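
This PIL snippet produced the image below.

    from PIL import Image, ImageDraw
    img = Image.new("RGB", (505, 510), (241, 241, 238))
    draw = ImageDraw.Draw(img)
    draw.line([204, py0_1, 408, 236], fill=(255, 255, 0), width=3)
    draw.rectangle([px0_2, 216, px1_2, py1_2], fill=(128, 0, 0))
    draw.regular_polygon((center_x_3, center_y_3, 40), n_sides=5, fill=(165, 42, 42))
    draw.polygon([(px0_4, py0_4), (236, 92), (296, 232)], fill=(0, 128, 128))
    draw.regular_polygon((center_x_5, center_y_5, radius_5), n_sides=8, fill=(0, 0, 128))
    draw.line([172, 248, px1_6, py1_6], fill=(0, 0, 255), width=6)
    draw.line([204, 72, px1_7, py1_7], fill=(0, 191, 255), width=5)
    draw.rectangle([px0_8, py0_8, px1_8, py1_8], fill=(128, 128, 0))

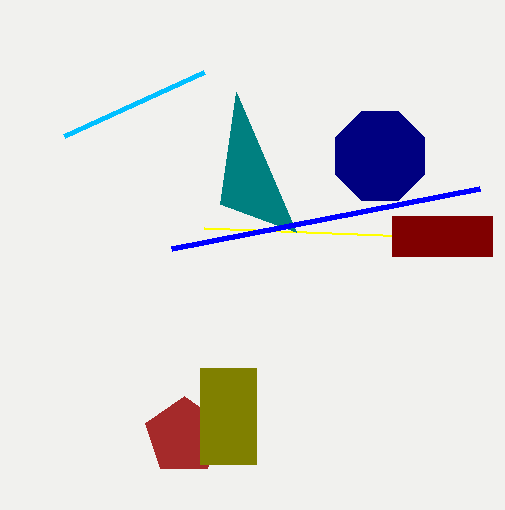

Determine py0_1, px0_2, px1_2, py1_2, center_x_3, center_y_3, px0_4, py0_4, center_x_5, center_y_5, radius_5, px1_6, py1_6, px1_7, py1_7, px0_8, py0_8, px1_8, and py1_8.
py0_1 = 228
px0_2 = 392
px1_2 = 492
py1_2 = 256
center_x_3 = 184
center_y_3 = 436
px0_4 = 220
py0_4 = 204
center_x_5 = 380
center_y_5 = 156
radius_5 = 48
px1_6 = 480
py1_6 = 188
px1_7 = 64
py1_7 = 136
px0_8 = 200
py0_8 = 368
px1_8 = 256
py1_8 = 464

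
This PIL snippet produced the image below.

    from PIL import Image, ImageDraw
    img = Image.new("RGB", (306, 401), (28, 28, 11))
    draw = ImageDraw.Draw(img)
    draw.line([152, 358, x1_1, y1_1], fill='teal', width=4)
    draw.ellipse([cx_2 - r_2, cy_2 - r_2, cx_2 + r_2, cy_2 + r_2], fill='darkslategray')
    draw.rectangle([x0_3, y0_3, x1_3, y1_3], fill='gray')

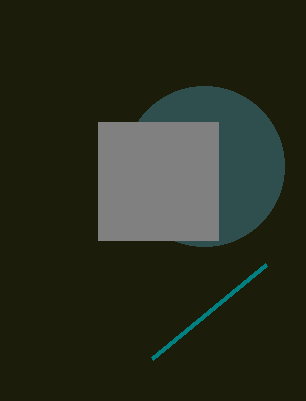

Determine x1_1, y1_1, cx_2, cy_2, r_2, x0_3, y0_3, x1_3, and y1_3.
x1_1 = 266; y1_1 = 264; cx_2 = 204; cy_2 = 166; r_2 = 80; x0_3 = 98; y0_3 = 122; x1_3 = 218; y1_3 = 240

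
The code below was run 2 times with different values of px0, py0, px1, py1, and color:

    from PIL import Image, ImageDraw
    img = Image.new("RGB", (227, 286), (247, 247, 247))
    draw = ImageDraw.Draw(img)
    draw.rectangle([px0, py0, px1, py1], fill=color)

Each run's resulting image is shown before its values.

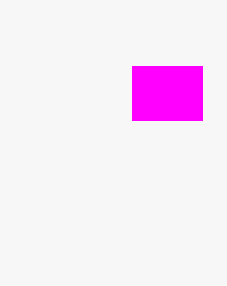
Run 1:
px0 = 132; py0 = 66; px1 = 202; py1 = 120; color = 'magenta'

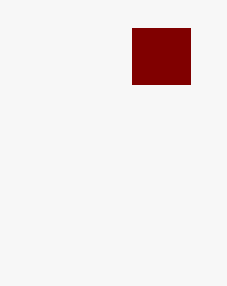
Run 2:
px0 = 132, py0 = 28, px1 = 190, py1 = 84, color = 'maroon'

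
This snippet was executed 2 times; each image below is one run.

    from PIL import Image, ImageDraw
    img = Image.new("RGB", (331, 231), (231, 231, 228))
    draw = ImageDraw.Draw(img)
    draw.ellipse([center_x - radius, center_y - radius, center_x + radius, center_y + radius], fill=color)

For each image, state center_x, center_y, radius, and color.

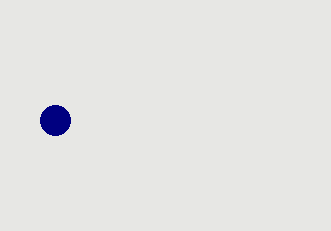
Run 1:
center_x = 55, center_y = 120, radius = 15, color = 'navy'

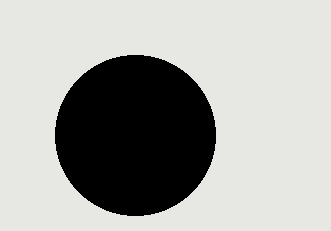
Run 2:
center_x = 135; center_y = 135; radius = 80; color = 'black'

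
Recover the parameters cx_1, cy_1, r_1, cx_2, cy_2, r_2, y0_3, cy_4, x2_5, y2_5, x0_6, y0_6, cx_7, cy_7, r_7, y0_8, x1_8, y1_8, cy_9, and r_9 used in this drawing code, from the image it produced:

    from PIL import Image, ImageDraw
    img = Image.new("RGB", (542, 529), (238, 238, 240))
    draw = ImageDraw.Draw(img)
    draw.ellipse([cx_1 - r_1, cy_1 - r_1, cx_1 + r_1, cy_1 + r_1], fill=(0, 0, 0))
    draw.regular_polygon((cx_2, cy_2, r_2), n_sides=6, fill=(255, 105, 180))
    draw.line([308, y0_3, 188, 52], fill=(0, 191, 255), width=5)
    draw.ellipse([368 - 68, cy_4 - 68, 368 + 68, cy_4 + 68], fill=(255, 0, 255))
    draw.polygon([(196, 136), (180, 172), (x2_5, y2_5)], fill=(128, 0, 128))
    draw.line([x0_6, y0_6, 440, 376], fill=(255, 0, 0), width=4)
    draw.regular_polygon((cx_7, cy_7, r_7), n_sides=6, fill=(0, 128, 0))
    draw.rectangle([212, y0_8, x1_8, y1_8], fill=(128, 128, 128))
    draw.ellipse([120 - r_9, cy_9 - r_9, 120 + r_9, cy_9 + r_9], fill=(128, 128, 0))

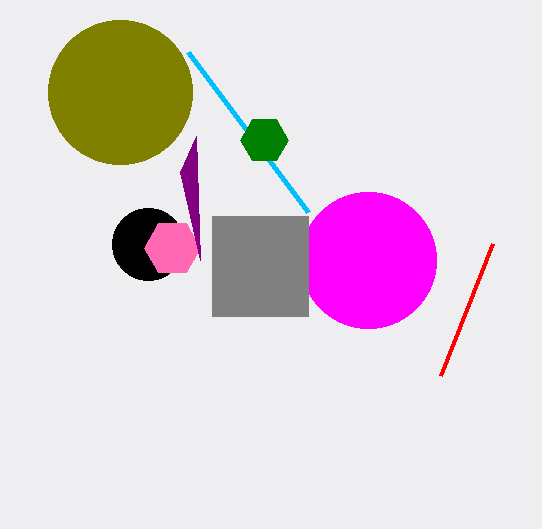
cx_1 = 148; cy_1 = 244; r_1 = 36; cx_2 = 172; cy_2 = 248; r_2 = 28; y0_3 = 212; cy_4 = 260; x2_5 = 200; y2_5 = 260; x0_6 = 492; y0_6 = 244; cx_7 = 264; cy_7 = 140; r_7 = 24; y0_8 = 216; x1_8 = 308; y1_8 = 316; cy_9 = 92; r_9 = 72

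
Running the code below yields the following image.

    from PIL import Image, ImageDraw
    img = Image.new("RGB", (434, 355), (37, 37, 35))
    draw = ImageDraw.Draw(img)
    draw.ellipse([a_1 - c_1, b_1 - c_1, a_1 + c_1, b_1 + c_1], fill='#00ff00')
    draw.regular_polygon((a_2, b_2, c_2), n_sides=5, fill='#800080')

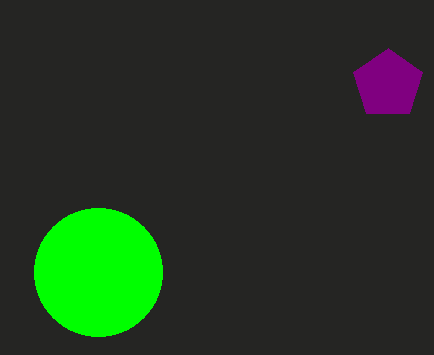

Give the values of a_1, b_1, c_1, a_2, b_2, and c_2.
a_1 = 98, b_1 = 272, c_1 = 64, a_2 = 388, b_2 = 84, c_2 = 36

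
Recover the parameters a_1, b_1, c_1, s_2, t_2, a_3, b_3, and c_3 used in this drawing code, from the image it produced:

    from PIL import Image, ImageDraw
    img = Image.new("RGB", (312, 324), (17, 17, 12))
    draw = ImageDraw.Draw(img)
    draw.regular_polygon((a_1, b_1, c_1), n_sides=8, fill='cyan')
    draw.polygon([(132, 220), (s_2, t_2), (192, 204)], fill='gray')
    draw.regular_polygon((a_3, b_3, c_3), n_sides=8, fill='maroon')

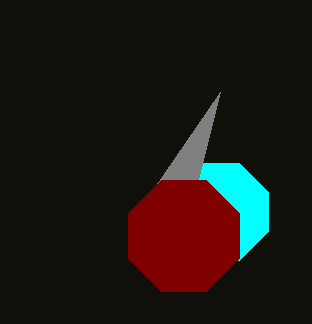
a_1 = 220
b_1 = 212
c_1 = 52
s_2 = 220
t_2 = 92
a_3 = 184
b_3 = 236
c_3 = 60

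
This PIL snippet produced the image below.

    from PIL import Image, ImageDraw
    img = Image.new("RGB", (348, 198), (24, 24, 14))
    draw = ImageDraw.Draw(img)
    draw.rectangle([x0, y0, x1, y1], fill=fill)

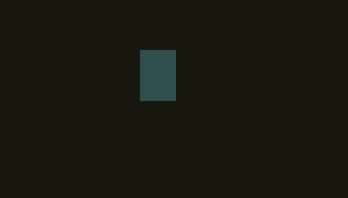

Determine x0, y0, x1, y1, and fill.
x0 = 140
y0 = 50
x1 = 175
y1 = 100
fill = 'darkslategray'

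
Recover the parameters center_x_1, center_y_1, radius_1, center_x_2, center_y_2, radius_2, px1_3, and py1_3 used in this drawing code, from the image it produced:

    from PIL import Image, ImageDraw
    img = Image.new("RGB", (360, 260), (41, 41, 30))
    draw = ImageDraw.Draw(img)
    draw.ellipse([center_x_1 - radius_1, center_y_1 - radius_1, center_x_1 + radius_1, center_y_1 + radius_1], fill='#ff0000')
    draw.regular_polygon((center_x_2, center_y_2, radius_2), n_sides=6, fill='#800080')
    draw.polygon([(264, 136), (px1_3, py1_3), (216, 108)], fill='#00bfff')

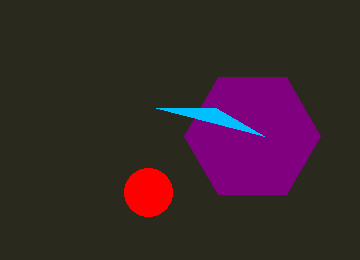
center_x_1 = 148
center_y_1 = 192
radius_1 = 24
center_x_2 = 252
center_y_2 = 136
radius_2 = 68
px1_3 = 156
py1_3 = 108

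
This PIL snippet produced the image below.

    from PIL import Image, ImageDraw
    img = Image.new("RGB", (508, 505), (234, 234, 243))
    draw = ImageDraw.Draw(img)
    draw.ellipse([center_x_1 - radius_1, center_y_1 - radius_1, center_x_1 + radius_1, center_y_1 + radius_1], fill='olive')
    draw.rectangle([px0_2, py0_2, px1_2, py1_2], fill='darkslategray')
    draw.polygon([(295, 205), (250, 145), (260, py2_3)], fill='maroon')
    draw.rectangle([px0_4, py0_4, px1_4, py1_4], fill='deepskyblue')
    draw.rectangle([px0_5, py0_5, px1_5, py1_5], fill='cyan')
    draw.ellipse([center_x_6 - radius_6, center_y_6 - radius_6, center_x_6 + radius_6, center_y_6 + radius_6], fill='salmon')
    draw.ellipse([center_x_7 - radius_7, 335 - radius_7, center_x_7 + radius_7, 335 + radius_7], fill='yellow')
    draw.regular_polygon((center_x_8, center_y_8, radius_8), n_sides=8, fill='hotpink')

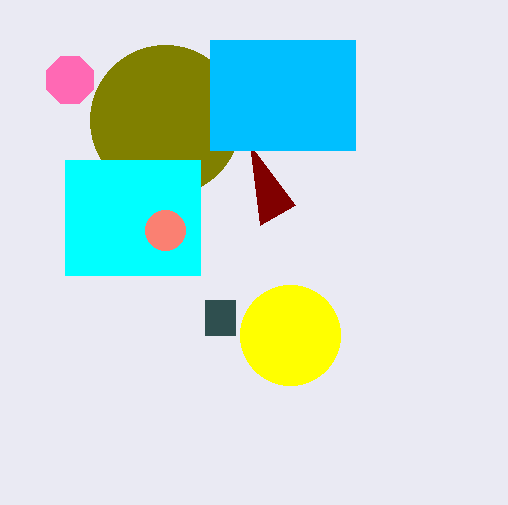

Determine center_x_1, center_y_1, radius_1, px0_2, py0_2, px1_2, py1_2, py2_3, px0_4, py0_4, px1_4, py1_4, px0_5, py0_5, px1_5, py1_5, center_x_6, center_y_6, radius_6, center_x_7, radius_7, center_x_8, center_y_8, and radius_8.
center_x_1 = 165, center_y_1 = 120, radius_1 = 75, px0_2 = 205, py0_2 = 300, px1_2 = 235, py1_2 = 335, py2_3 = 225, px0_4 = 210, py0_4 = 40, px1_4 = 355, py1_4 = 150, px0_5 = 65, py0_5 = 160, px1_5 = 200, py1_5 = 275, center_x_6 = 165, center_y_6 = 230, radius_6 = 20, center_x_7 = 290, radius_7 = 50, center_x_8 = 70, center_y_8 = 80, radius_8 = 25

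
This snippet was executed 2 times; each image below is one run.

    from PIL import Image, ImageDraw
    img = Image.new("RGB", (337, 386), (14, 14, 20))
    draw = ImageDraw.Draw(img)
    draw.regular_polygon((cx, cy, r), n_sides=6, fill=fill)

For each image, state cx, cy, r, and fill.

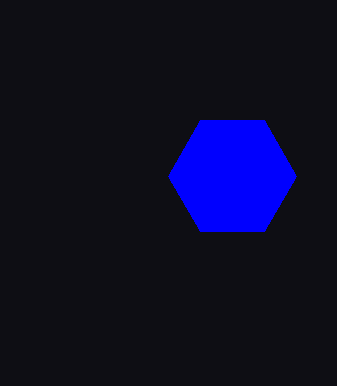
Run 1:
cx = 232, cy = 176, r = 64, fill = 'blue'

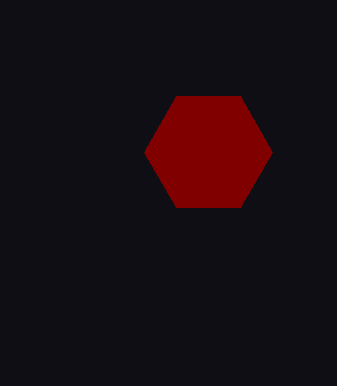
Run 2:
cx = 208
cy = 152
r = 64
fill = 'maroon'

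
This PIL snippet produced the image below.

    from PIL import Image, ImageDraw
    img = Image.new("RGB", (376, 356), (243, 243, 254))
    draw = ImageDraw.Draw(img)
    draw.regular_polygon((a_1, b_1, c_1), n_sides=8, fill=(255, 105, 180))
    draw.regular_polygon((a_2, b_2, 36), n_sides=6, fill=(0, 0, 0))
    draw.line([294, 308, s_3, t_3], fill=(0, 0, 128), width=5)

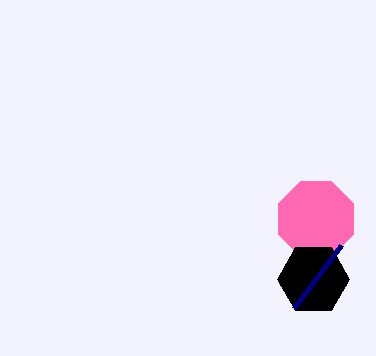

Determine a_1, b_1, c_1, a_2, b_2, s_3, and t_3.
a_1 = 316; b_1 = 219; c_1 = 41; a_2 = 313; b_2 = 279; s_3 = 341; t_3 = 245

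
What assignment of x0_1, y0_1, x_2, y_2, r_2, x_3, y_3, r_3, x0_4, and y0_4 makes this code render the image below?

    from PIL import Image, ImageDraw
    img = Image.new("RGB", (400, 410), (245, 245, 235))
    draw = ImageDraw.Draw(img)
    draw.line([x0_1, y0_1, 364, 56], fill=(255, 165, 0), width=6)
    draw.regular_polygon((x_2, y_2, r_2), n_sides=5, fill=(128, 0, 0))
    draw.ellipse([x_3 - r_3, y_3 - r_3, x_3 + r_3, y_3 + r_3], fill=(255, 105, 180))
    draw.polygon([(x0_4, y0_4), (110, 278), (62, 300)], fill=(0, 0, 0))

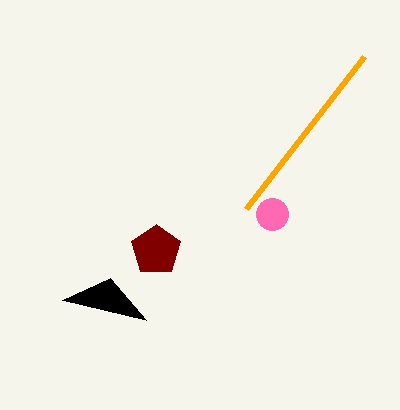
x0_1 = 246; y0_1 = 208; x_2 = 156; y_2 = 250; r_2 = 26; x_3 = 272; y_3 = 214; r_3 = 16; x0_4 = 146; y0_4 = 320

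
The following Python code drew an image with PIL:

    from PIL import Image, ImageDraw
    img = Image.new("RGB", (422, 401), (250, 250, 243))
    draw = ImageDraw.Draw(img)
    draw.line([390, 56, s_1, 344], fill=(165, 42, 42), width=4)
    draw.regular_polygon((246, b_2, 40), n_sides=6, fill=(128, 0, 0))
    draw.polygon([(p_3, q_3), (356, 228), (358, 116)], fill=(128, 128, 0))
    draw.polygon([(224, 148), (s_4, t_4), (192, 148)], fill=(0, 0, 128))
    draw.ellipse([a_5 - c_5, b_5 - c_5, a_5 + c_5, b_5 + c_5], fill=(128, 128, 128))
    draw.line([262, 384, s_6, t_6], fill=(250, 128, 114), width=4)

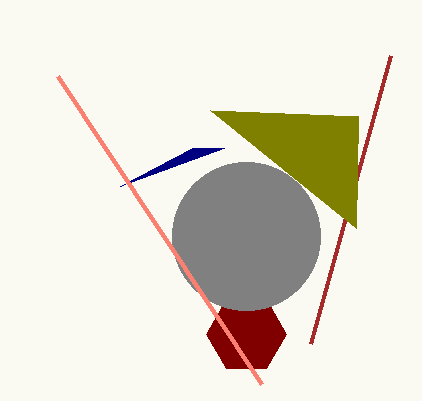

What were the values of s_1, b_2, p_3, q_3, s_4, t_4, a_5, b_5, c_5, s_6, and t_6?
s_1 = 310; b_2 = 334; p_3 = 210; q_3 = 110; s_4 = 120; t_4 = 186; a_5 = 246; b_5 = 236; c_5 = 74; s_6 = 58; t_6 = 76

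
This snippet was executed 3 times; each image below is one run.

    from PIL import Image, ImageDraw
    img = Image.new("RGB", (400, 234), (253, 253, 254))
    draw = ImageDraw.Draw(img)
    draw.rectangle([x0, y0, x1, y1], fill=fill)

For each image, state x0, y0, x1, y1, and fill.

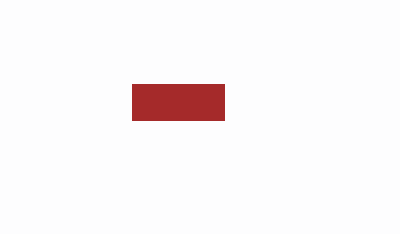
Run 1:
x0 = 132
y0 = 84
x1 = 224
y1 = 120
fill = 'brown'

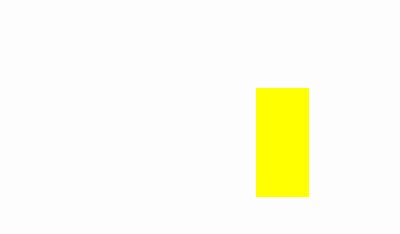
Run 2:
x0 = 256; y0 = 88; x1 = 308; y1 = 196; fill = 'yellow'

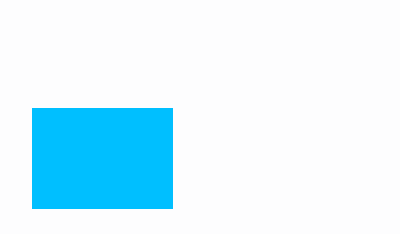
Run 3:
x0 = 32; y0 = 108; x1 = 172; y1 = 208; fill = 'deepskyblue'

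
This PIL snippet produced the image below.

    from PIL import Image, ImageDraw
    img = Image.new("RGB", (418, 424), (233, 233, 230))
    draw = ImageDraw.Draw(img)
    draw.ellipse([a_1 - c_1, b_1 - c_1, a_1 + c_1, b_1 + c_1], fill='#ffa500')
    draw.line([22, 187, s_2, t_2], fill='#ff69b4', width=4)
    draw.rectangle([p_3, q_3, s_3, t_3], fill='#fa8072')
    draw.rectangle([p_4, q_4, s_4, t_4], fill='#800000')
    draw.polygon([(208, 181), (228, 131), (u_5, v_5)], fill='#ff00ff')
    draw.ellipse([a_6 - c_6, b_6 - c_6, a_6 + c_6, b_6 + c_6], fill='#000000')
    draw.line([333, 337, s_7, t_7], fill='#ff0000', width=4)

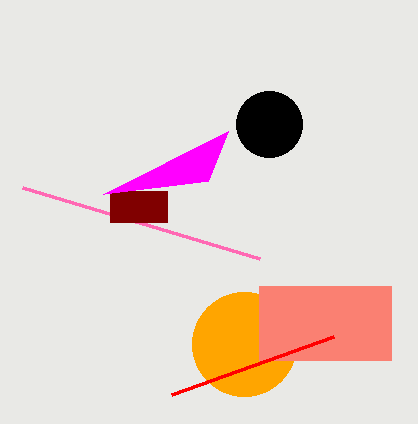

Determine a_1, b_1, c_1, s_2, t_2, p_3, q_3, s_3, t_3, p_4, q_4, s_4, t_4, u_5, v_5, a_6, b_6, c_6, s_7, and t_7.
a_1 = 244, b_1 = 344, c_1 = 52, s_2 = 259, t_2 = 258, p_3 = 259, q_3 = 286, s_3 = 391, t_3 = 360, p_4 = 110, q_4 = 191, s_4 = 167, t_4 = 222, u_5 = 103, v_5 = 194, a_6 = 269, b_6 = 124, c_6 = 33, s_7 = 171, t_7 = 395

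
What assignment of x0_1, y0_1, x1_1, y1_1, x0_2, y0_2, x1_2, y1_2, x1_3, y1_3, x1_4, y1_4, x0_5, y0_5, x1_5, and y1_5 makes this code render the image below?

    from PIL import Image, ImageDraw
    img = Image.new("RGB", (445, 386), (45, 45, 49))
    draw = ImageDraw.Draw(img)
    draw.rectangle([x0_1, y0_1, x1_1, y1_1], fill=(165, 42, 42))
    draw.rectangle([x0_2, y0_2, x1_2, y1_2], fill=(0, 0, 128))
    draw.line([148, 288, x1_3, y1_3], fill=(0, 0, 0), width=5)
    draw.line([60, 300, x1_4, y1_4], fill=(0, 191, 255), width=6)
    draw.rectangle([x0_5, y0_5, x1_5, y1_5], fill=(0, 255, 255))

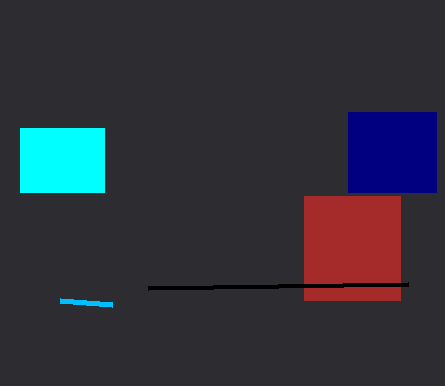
x0_1 = 304
y0_1 = 196
x1_1 = 400
y1_1 = 300
x0_2 = 348
y0_2 = 112
x1_2 = 436
y1_2 = 192
x1_3 = 408
y1_3 = 284
x1_4 = 112
y1_4 = 304
x0_5 = 20
y0_5 = 128
x1_5 = 104
y1_5 = 192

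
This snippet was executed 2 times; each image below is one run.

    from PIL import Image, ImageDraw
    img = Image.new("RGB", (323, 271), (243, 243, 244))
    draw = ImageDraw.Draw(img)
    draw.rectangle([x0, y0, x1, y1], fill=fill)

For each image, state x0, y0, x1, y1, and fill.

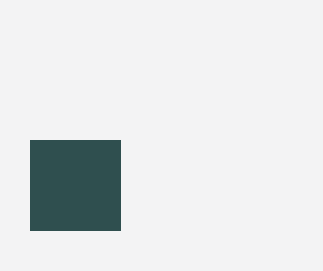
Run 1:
x0 = 30; y0 = 140; x1 = 120; y1 = 230; fill = 'darkslategray'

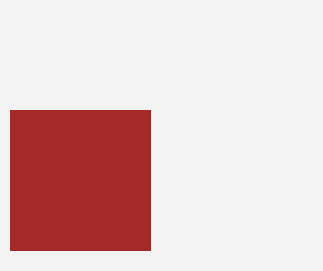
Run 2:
x0 = 10, y0 = 110, x1 = 150, y1 = 250, fill = 'brown'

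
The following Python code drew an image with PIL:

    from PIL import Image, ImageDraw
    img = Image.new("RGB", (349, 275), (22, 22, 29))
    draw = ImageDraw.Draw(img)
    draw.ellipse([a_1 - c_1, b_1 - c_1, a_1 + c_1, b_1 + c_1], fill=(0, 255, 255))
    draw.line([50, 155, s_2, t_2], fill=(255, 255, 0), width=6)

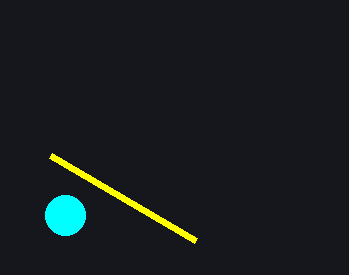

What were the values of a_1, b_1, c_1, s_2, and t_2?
a_1 = 65, b_1 = 215, c_1 = 20, s_2 = 195, t_2 = 240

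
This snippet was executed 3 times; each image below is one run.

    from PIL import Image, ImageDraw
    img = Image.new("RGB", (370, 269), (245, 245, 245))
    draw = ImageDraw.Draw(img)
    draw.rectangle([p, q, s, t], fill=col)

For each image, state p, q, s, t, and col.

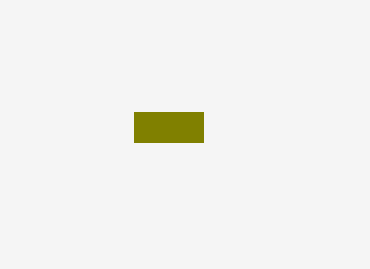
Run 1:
p = 134
q = 112
s = 203
t = 142
col = 'olive'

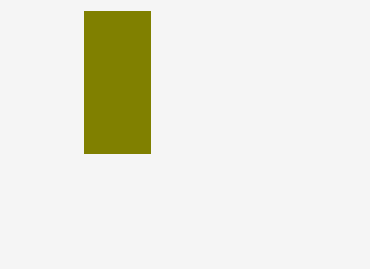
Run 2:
p = 84; q = 11; s = 150; t = 153; col = 'olive'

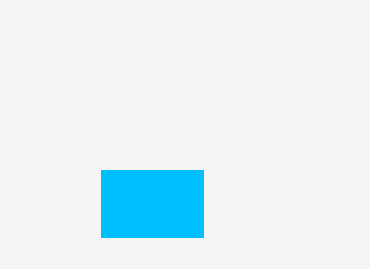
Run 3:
p = 101; q = 170; s = 203; t = 237; col = 'deepskyblue'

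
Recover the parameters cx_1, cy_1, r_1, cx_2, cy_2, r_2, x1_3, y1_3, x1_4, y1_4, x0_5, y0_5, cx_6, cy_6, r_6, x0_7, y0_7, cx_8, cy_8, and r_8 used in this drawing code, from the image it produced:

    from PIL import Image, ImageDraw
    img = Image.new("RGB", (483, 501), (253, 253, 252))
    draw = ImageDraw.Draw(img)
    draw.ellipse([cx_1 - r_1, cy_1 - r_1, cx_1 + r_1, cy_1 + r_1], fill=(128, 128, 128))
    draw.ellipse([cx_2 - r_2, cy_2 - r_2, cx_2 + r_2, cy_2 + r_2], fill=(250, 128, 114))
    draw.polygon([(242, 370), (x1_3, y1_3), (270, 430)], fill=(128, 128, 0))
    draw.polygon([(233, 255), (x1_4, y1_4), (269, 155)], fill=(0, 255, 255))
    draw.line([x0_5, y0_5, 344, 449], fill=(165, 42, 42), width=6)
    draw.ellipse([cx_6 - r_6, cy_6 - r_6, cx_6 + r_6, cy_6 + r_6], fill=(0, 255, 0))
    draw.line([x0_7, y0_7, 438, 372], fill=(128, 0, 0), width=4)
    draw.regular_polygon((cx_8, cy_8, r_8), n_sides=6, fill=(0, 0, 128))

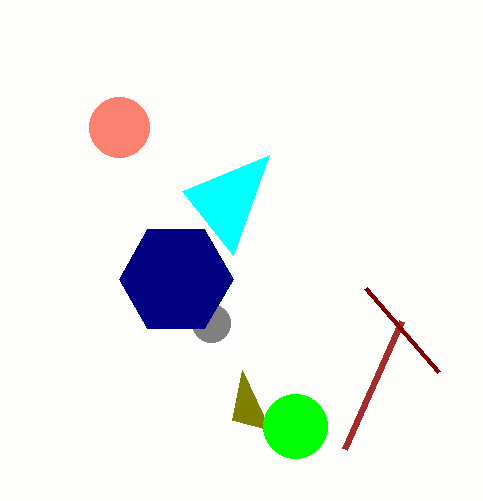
cx_1 = 211, cy_1 = 323, r_1 = 19, cx_2 = 119, cy_2 = 127, r_2 = 30, x1_3 = 232, y1_3 = 420, x1_4 = 182, y1_4 = 191, x0_5 = 401, y0_5 = 321, cx_6 = 295, cy_6 = 426, r_6 = 32, x0_7 = 365, y0_7 = 288, cx_8 = 176, cy_8 = 279, r_8 = 57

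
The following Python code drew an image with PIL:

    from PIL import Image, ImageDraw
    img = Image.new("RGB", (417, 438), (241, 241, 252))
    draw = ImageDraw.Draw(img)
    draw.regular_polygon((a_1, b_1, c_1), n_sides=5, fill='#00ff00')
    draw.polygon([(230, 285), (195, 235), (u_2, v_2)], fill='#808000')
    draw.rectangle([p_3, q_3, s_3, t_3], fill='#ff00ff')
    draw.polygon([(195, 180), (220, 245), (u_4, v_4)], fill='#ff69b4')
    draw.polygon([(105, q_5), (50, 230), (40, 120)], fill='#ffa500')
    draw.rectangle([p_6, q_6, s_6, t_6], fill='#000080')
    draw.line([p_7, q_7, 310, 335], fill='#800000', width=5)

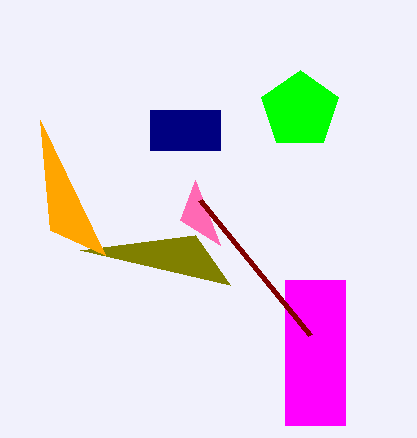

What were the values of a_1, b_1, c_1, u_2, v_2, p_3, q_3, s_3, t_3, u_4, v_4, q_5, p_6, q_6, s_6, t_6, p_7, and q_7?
a_1 = 300
b_1 = 110
c_1 = 40
u_2 = 80
v_2 = 250
p_3 = 285
q_3 = 280
s_3 = 345
t_3 = 425
u_4 = 180
v_4 = 220
q_5 = 255
p_6 = 150
q_6 = 110
s_6 = 220
t_6 = 150
p_7 = 200
q_7 = 200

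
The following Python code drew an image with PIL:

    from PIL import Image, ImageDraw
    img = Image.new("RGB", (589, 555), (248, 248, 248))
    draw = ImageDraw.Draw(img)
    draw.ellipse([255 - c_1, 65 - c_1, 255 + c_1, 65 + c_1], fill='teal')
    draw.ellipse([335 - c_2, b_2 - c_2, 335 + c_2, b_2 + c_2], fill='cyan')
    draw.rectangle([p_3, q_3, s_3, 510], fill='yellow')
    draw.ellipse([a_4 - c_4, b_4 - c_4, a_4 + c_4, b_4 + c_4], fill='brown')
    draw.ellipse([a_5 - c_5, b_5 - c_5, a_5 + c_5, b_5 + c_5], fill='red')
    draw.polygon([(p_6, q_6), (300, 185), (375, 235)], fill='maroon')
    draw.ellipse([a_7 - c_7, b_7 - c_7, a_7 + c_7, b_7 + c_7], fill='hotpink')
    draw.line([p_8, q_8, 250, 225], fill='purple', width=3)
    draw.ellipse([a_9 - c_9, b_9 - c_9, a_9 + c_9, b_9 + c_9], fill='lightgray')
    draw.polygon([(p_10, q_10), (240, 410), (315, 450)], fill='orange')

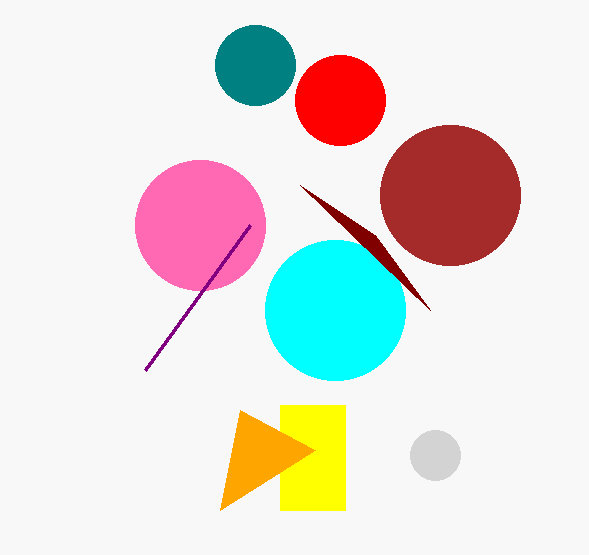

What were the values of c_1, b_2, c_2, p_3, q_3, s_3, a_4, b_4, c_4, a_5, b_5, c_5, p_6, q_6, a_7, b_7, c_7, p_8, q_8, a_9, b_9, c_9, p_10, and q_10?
c_1 = 40
b_2 = 310
c_2 = 70
p_3 = 280
q_3 = 405
s_3 = 345
a_4 = 450
b_4 = 195
c_4 = 70
a_5 = 340
b_5 = 100
c_5 = 45
p_6 = 430
q_6 = 310
a_7 = 200
b_7 = 225
c_7 = 65
p_8 = 145
q_8 = 370
a_9 = 435
b_9 = 455
c_9 = 25
p_10 = 220
q_10 = 510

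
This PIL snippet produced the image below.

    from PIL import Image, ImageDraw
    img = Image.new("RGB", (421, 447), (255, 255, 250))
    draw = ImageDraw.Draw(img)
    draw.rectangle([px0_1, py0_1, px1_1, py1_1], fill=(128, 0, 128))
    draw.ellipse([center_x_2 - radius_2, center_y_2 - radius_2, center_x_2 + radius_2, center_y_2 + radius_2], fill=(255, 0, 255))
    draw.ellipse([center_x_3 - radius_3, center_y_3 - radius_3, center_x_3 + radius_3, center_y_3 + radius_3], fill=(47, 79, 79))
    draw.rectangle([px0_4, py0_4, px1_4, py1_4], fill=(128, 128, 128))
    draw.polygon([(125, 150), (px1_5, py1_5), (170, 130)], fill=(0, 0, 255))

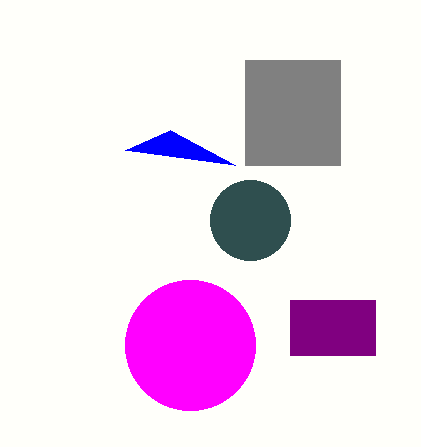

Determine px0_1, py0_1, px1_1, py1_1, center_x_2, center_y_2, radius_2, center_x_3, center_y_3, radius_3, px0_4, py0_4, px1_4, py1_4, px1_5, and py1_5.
px0_1 = 290
py0_1 = 300
px1_1 = 375
py1_1 = 355
center_x_2 = 190
center_y_2 = 345
radius_2 = 65
center_x_3 = 250
center_y_3 = 220
radius_3 = 40
px0_4 = 245
py0_4 = 60
px1_4 = 340
py1_4 = 165
px1_5 = 235
py1_5 = 165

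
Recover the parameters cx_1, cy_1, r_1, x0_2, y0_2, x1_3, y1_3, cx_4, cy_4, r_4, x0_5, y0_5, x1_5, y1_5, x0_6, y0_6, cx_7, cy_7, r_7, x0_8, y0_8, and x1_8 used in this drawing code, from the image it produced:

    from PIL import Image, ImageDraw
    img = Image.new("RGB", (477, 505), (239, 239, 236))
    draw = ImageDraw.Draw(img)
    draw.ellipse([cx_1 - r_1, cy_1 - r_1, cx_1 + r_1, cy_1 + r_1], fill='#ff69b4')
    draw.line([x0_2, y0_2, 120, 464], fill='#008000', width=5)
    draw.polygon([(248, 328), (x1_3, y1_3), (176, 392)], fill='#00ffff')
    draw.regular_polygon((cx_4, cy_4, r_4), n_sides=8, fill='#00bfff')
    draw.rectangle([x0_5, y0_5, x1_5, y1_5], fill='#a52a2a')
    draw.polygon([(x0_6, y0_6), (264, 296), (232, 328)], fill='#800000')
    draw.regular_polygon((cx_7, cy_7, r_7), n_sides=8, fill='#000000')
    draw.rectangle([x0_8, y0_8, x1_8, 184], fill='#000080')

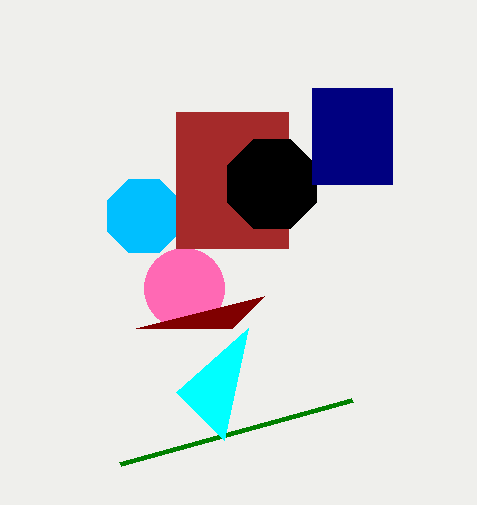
cx_1 = 184; cy_1 = 288; r_1 = 40; x0_2 = 352; y0_2 = 400; x1_3 = 224; y1_3 = 440; cx_4 = 144; cy_4 = 216; r_4 = 40; x0_5 = 176; y0_5 = 112; x1_5 = 288; y1_5 = 248; x0_6 = 136; y0_6 = 328; cx_7 = 272; cy_7 = 184; r_7 = 48; x0_8 = 312; y0_8 = 88; x1_8 = 392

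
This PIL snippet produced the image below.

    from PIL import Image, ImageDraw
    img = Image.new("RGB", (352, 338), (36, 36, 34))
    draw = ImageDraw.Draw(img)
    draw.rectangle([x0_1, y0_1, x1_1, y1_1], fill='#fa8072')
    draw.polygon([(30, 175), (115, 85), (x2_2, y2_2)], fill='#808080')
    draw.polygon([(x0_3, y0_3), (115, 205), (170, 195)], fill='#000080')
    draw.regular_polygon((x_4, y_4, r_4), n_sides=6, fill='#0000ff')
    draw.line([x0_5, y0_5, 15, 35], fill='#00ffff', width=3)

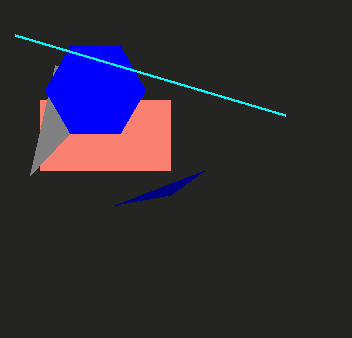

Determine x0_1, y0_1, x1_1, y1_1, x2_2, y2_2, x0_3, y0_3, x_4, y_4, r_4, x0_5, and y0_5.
x0_1 = 40
y0_1 = 100
x1_1 = 170
y1_1 = 170
x2_2 = 55
y2_2 = 65
x0_3 = 205
y0_3 = 170
x_4 = 95
y_4 = 90
r_4 = 50
x0_5 = 285
y0_5 = 115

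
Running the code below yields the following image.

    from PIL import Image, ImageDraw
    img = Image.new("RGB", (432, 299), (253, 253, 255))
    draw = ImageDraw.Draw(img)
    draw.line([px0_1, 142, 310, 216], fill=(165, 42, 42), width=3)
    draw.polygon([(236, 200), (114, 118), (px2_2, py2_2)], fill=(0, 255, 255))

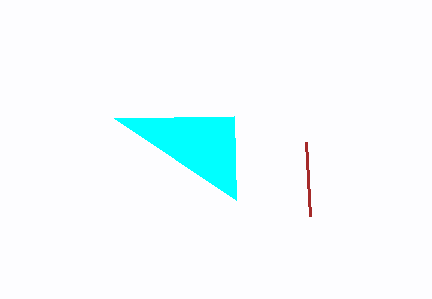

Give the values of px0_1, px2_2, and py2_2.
px0_1 = 306; px2_2 = 234; py2_2 = 116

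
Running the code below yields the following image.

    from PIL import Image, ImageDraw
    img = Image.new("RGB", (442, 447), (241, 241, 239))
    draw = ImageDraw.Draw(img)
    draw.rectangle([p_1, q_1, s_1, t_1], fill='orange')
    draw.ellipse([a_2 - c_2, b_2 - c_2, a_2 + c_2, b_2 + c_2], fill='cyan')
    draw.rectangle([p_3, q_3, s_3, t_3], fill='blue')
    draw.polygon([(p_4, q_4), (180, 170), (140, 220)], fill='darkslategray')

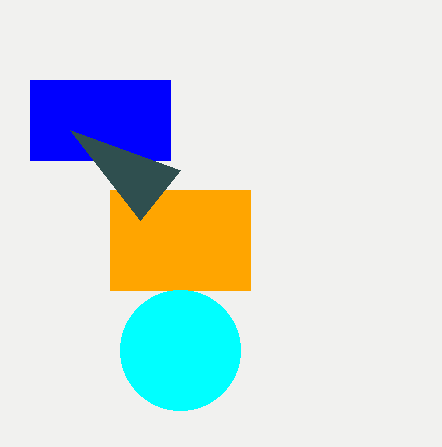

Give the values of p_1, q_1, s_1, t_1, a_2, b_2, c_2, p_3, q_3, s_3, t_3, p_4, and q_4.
p_1 = 110, q_1 = 190, s_1 = 250, t_1 = 290, a_2 = 180, b_2 = 350, c_2 = 60, p_3 = 30, q_3 = 80, s_3 = 170, t_3 = 160, p_4 = 70, q_4 = 130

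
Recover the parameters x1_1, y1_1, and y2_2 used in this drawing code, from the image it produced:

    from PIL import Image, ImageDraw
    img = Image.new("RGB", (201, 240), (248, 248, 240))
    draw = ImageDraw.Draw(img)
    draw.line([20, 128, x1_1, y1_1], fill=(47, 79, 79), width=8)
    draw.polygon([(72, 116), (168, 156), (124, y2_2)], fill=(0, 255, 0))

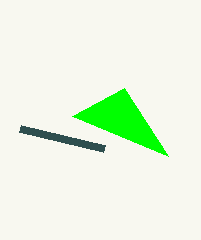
x1_1 = 104; y1_1 = 148; y2_2 = 88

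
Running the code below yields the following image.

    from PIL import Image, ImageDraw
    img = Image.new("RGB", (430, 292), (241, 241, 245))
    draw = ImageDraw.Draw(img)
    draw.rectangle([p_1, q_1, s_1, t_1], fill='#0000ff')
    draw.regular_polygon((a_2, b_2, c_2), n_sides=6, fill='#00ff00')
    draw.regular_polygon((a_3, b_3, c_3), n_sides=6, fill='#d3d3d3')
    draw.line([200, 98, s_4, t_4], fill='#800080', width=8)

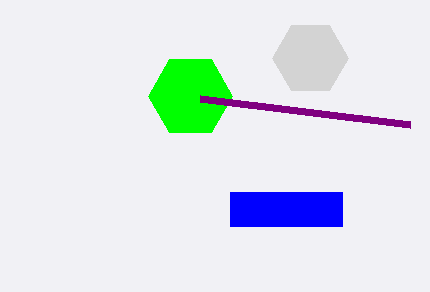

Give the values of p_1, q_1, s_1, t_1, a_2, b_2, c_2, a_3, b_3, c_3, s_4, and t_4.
p_1 = 230
q_1 = 192
s_1 = 342
t_1 = 226
a_2 = 190
b_2 = 96
c_2 = 42
a_3 = 310
b_3 = 58
c_3 = 38
s_4 = 410
t_4 = 124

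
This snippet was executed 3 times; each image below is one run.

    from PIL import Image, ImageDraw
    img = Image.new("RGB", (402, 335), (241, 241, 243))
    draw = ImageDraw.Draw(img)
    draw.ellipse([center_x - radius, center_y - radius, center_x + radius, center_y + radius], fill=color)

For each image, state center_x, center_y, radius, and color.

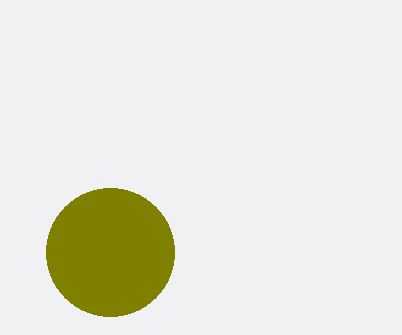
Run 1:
center_x = 110, center_y = 252, radius = 64, color = 'olive'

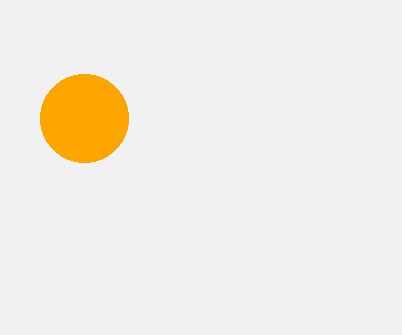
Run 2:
center_x = 84
center_y = 118
radius = 44
color = 'orange'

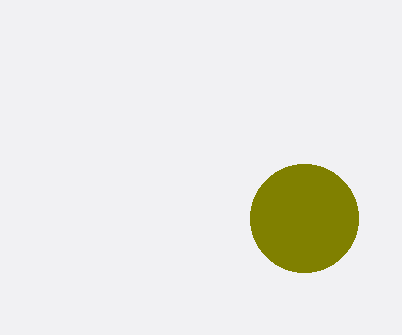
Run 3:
center_x = 304, center_y = 218, radius = 54, color = 'olive'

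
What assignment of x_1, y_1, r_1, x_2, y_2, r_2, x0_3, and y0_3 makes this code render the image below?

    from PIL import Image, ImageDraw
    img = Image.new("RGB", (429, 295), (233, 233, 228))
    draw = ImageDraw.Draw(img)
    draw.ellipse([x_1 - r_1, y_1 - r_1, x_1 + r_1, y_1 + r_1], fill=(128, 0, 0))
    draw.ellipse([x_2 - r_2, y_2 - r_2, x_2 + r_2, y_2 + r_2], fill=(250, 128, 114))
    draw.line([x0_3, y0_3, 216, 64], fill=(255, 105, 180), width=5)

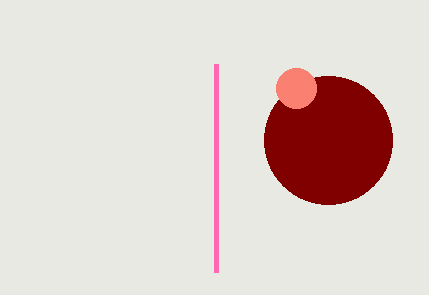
x_1 = 328
y_1 = 140
r_1 = 64
x_2 = 296
y_2 = 88
r_2 = 20
x0_3 = 216
y0_3 = 272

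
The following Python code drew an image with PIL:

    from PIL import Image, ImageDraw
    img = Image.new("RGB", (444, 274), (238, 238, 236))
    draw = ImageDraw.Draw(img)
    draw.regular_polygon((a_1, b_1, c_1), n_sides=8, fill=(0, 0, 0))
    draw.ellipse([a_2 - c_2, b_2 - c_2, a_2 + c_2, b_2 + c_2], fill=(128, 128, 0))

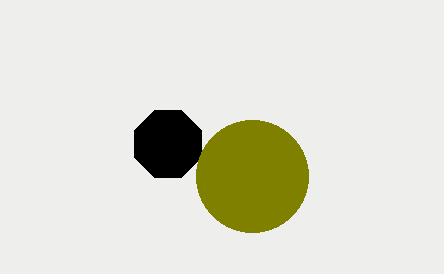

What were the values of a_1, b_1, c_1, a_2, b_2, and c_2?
a_1 = 168, b_1 = 144, c_1 = 36, a_2 = 252, b_2 = 176, c_2 = 56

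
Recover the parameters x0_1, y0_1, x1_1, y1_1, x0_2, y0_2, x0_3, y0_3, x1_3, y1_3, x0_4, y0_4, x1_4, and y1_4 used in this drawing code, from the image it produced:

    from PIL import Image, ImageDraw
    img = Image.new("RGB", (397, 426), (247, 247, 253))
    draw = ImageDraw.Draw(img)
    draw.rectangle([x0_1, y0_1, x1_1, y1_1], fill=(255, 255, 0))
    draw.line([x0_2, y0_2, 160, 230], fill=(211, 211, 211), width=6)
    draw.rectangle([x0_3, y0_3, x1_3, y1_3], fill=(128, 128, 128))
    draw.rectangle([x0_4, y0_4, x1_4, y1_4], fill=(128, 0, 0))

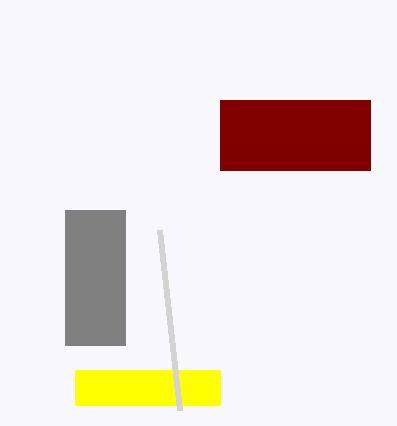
x0_1 = 75
y0_1 = 370
x1_1 = 220
y1_1 = 405
x0_2 = 180
y0_2 = 410
x0_3 = 65
y0_3 = 210
x1_3 = 125
y1_3 = 345
x0_4 = 220
y0_4 = 100
x1_4 = 370
y1_4 = 170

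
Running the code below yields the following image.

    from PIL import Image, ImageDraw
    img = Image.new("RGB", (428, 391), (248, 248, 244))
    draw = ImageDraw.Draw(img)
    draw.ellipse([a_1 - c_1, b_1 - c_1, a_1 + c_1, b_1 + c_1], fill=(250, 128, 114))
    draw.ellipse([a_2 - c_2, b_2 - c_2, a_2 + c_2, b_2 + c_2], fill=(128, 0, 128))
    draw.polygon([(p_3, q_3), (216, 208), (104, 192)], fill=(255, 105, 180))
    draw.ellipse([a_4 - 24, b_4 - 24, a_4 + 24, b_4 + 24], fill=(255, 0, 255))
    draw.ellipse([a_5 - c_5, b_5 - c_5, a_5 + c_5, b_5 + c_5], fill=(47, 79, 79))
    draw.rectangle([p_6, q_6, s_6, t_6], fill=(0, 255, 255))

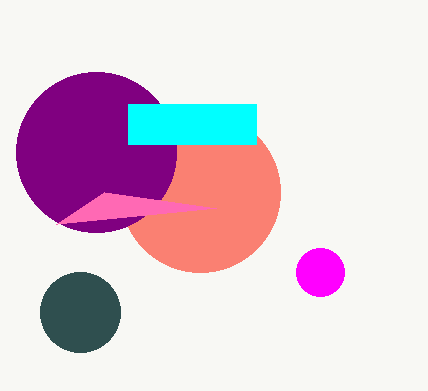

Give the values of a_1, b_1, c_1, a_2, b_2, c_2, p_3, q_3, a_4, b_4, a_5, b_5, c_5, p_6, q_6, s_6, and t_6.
a_1 = 200
b_1 = 192
c_1 = 80
a_2 = 96
b_2 = 152
c_2 = 80
p_3 = 56
q_3 = 224
a_4 = 320
b_4 = 272
a_5 = 80
b_5 = 312
c_5 = 40
p_6 = 128
q_6 = 104
s_6 = 256
t_6 = 144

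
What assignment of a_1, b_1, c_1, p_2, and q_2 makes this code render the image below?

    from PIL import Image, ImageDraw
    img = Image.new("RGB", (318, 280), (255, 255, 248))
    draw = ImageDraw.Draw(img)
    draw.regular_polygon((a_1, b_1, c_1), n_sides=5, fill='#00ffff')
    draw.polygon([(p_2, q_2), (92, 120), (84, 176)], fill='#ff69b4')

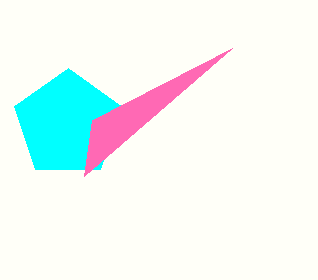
a_1 = 68; b_1 = 124; c_1 = 56; p_2 = 232; q_2 = 48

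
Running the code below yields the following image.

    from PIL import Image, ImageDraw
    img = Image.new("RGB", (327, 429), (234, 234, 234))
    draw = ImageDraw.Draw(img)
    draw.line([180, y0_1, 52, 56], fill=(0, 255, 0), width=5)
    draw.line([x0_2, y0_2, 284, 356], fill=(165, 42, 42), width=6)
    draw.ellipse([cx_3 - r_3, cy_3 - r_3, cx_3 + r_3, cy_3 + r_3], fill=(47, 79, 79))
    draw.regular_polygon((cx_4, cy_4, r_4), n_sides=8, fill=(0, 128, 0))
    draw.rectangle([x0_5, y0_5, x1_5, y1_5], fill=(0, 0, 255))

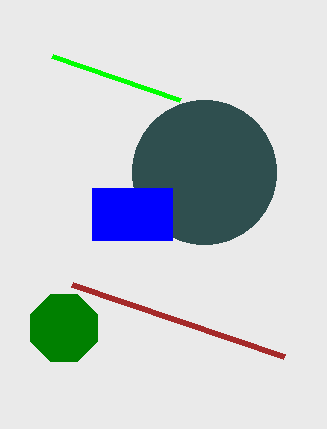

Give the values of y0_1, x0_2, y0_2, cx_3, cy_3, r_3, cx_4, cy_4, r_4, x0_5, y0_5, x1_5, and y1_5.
y0_1 = 100; x0_2 = 72; y0_2 = 284; cx_3 = 204; cy_3 = 172; r_3 = 72; cx_4 = 64; cy_4 = 328; r_4 = 36; x0_5 = 92; y0_5 = 188; x1_5 = 172; y1_5 = 240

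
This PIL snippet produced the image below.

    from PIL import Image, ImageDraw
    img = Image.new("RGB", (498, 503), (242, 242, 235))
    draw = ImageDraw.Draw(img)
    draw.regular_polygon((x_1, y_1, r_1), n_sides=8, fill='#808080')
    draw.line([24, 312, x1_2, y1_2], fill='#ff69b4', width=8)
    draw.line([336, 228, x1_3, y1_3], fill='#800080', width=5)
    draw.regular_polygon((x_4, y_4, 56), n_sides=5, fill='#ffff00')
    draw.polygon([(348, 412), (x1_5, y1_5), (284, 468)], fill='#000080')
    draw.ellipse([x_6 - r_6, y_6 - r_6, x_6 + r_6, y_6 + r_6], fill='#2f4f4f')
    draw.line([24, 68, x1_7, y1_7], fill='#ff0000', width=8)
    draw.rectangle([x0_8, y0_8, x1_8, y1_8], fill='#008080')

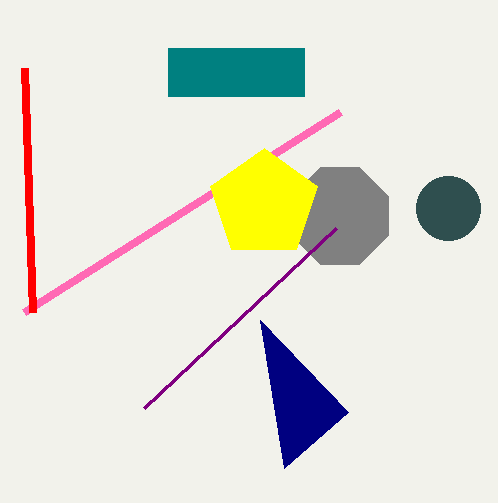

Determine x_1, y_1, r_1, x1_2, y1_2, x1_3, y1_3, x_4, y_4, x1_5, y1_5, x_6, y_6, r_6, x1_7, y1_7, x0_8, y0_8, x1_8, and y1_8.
x_1 = 340, y_1 = 216, r_1 = 52, x1_2 = 340, y1_2 = 112, x1_3 = 144, y1_3 = 408, x_4 = 264, y_4 = 204, x1_5 = 260, y1_5 = 320, x_6 = 448, y_6 = 208, r_6 = 32, x1_7 = 32, y1_7 = 312, x0_8 = 168, y0_8 = 48, x1_8 = 304, y1_8 = 96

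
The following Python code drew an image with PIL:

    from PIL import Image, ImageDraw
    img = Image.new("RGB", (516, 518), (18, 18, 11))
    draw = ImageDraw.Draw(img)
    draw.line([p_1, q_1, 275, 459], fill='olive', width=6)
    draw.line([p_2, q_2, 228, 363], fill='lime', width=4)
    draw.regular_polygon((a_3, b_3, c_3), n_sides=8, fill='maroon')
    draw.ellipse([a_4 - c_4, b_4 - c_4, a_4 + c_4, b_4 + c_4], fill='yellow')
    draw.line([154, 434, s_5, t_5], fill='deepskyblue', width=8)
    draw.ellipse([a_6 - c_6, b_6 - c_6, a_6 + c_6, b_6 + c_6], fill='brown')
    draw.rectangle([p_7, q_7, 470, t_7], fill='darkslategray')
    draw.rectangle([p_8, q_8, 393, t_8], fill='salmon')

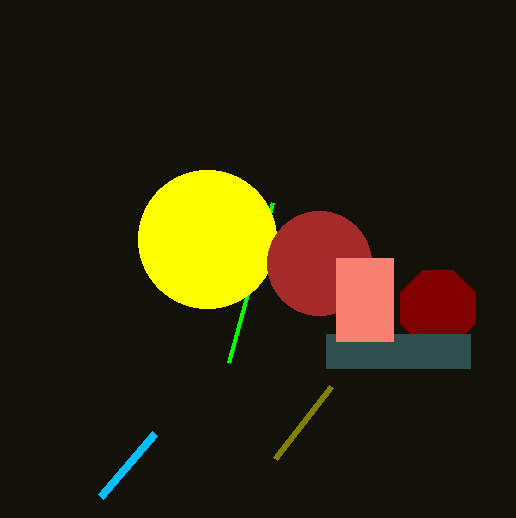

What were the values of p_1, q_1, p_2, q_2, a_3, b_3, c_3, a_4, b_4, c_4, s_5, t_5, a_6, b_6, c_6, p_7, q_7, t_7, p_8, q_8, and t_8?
p_1 = 331
q_1 = 387
p_2 = 272
q_2 = 203
a_3 = 438
b_3 = 308
c_3 = 41
a_4 = 207
b_4 = 239
c_4 = 69
s_5 = 100
t_5 = 497
a_6 = 319
b_6 = 263
c_6 = 52
p_7 = 326
q_7 = 334
t_7 = 368
p_8 = 336
q_8 = 258
t_8 = 341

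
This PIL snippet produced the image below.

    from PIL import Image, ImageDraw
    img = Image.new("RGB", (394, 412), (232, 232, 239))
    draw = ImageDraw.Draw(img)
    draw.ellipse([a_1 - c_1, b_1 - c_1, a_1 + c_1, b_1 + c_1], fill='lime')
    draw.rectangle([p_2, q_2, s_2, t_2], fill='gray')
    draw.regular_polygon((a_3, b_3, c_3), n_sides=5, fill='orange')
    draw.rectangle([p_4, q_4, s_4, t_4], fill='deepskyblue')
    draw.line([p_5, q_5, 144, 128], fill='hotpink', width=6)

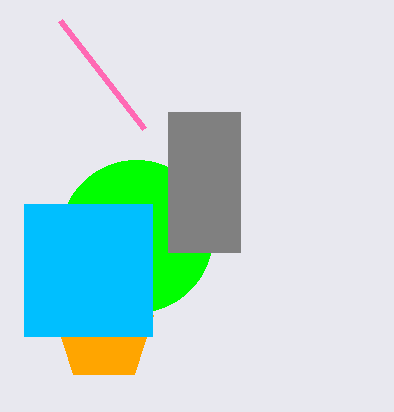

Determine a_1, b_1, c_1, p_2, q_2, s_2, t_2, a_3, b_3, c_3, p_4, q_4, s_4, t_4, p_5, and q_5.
a_1 = 136; b_1 = 236; c_1 = 76; p_2 = 168; q_2 = 112; s_2 = 240; t_2 = 252; a_3 = 104; b_3 = 332; c_3 = 52; p_4 = 24; q_4 = 204; s_4 = 152; t_4 = 336; p_5 = 60; q_5 = 20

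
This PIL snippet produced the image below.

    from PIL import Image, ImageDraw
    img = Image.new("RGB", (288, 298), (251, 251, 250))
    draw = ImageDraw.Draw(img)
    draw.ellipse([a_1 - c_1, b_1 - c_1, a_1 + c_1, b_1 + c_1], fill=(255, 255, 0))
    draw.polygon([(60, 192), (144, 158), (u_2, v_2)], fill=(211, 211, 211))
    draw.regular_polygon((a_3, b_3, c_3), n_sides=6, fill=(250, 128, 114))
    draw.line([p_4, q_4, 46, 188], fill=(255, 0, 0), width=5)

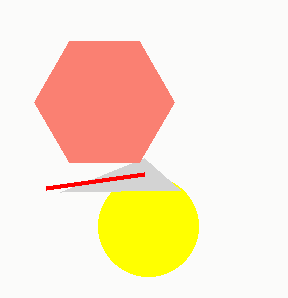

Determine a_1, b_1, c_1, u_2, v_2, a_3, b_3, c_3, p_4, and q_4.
a_1 = 148; b_1 = 226; c_1 = 50; u_2 = 180; v_2 = 190; a_3 = 104; b_3 = 102; c_3 = 70; p_4 = 144; q_4 = 174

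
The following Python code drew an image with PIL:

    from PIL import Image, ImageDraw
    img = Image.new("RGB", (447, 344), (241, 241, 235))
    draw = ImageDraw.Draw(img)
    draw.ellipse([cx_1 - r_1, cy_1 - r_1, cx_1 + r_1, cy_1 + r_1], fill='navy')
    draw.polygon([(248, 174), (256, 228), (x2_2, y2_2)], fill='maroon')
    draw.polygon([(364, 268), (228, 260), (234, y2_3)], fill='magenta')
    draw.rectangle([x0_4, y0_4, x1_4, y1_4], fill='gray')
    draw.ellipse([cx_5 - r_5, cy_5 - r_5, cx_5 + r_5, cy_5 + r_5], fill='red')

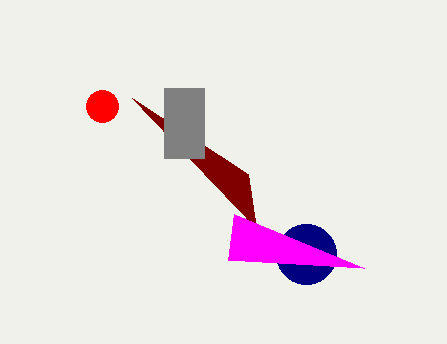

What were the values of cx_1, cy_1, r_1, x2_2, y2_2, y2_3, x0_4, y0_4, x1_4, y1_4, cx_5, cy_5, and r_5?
cx_1 = 306; cy_1 = 254; r_1 = 30; x2_2 = 132; y2_2 = 98; y2_3 = 214; x0_4 = 164; y0_4 = 88; x1_4 = 204; y1_4 = 158; cx_5 = 102; cy_5 = 106; r_5 = 16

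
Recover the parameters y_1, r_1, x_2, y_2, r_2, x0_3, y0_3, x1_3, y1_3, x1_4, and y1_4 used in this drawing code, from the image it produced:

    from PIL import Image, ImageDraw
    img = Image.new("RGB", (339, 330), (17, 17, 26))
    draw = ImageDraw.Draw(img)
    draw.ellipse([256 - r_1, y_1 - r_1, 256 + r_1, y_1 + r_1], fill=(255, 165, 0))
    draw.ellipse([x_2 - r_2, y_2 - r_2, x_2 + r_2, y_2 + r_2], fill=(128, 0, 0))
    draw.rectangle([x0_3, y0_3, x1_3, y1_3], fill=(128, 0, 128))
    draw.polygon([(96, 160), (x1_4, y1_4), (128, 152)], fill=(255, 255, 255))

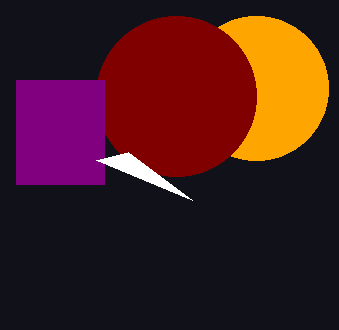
y_1 = 88
r_1 = 72
x_2 = 176
y_2 = 96
r_2 = 80
x0_3 = 16
y0_3 = 80
x1_3 = 104
y1_3 = 184
x1_4 = 192
y1_4 = 200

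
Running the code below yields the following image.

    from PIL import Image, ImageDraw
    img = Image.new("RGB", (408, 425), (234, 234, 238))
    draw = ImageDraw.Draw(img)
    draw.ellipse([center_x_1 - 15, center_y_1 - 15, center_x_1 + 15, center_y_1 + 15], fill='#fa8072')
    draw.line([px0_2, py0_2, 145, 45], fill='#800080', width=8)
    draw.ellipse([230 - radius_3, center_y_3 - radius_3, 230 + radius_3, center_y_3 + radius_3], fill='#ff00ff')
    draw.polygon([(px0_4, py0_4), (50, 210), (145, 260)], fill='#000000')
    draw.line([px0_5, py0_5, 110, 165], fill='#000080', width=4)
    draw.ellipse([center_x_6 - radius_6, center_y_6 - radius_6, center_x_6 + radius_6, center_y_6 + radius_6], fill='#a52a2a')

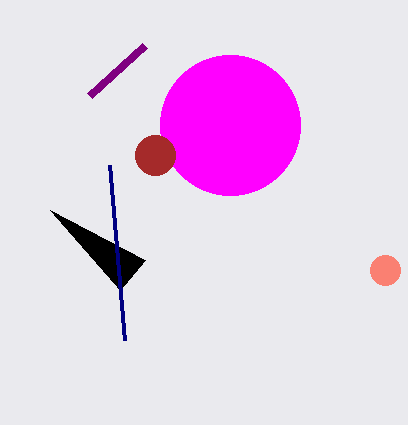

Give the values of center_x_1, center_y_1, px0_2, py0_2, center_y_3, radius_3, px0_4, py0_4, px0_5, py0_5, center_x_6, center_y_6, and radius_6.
center_x_1 = 385; center_y_1 = 270; px0_2 = 90; py0_2 = 95; center_y_3 = 125; radius_3 = 70; px0_4 = 120; py0_4 = 290; px0_5 = 125; py0_5 = 340; center_x_6 = 155; center_y_6 = 155; radius_6 = 20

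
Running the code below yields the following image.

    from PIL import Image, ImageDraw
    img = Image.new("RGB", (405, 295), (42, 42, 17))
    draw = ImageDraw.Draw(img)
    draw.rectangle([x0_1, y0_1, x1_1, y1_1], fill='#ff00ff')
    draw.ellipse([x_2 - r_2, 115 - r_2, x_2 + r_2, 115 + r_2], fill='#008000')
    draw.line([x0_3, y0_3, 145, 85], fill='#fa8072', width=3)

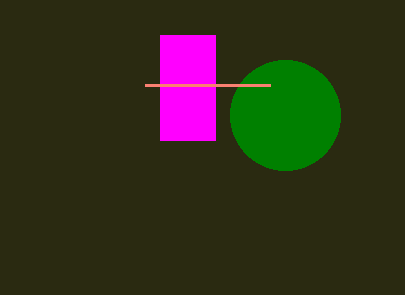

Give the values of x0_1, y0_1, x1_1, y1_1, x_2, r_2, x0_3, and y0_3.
x0_1 = 160, y0_1 = 35, x1_1 = 215, y1_1 = 140, x_2 = 285, r_2 = 55, x0_3 = 270, y0_3 = 85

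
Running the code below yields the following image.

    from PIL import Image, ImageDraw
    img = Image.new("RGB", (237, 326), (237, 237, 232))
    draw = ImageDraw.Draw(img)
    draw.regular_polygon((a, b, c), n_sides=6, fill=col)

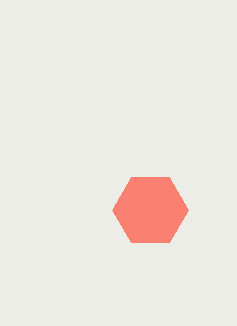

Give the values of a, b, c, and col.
a = 150, b = 210, c = 38, col = 'salmon'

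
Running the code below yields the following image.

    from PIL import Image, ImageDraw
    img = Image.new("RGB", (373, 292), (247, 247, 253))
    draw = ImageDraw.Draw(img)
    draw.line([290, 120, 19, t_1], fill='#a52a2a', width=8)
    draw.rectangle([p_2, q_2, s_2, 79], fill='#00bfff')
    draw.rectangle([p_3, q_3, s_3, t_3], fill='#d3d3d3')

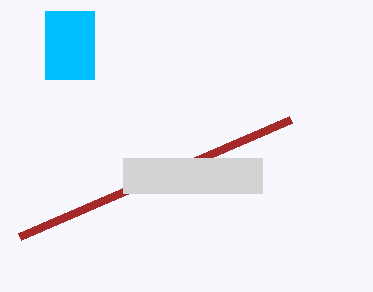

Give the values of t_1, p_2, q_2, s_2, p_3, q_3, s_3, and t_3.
t_1 = 237, p_2 = 45, q_2 = 11, s_2 = 94, p_3 = 123, q_3 = 158, s_3 = 262, t_3 = 193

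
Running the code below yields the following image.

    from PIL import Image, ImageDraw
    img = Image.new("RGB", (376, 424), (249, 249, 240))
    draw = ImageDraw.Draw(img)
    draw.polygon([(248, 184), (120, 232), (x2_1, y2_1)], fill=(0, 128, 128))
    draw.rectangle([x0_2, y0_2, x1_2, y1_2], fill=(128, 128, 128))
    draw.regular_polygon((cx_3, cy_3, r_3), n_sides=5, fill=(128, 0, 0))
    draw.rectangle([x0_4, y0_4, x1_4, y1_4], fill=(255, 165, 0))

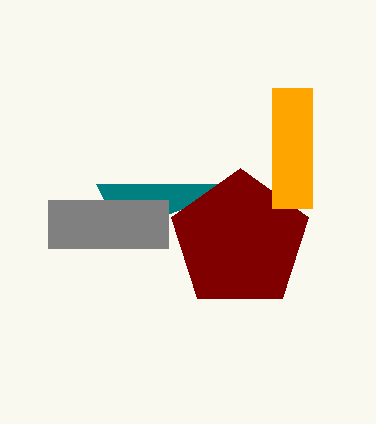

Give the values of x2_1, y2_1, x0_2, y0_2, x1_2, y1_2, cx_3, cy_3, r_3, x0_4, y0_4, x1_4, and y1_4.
x2_1 = 96
y2_1 = 184
x0_2 = 48
y0_2 = 200
x1_2 = 168
y1_2 = 248
cx_3 = 240
cy_3 = 240
r_3 = 72
x0_4 = 272
y0_4 = 88
x1_4 = 312
y1_4 = 208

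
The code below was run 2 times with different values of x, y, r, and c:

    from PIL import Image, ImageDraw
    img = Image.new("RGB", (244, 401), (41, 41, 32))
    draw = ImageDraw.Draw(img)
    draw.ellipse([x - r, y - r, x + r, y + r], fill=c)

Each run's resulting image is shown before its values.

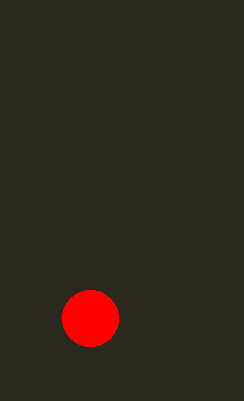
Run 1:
x = 90; y = 318; r = 28; c = 'red'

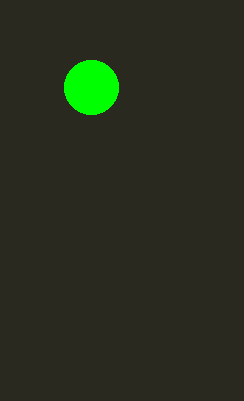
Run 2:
x = 91
y = 87
r = 27
c = 'lime'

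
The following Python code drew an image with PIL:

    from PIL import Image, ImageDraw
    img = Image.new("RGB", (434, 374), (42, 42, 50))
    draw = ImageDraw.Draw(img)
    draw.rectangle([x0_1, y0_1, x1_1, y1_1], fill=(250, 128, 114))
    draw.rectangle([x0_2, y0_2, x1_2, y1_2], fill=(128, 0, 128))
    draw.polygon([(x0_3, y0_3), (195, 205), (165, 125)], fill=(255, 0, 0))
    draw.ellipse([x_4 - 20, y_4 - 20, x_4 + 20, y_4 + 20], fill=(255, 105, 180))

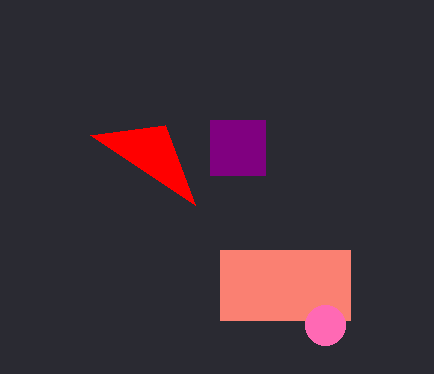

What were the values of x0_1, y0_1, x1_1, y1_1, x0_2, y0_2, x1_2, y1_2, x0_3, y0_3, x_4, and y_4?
x0_1 = 220; y0_1 = 250; x1_1 = 350; y1_1 = 320; x0_2 = 210; y0_2 = 120; x1_2 = 265; y1_2 = 175; x0_3 = 90; y0_3 = 135; x_4 = 325; y_4 = 325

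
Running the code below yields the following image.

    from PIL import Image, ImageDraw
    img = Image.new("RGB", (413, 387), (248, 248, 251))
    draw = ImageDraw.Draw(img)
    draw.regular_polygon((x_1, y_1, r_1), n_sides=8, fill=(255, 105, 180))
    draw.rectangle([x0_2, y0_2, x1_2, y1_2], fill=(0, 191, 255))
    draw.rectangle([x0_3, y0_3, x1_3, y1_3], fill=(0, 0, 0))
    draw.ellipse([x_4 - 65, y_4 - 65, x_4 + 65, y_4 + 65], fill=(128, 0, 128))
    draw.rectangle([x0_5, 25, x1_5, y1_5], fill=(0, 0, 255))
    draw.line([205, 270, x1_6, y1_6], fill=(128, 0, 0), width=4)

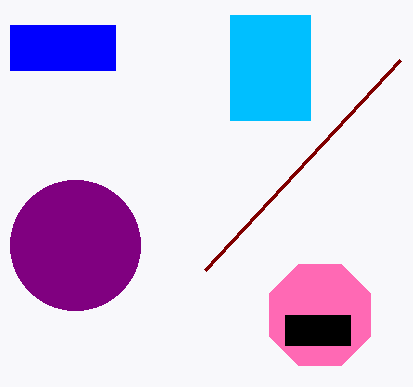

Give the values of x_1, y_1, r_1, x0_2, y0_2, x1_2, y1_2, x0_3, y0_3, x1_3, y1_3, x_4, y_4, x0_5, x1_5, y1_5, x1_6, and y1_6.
x_1 = 320; y_1 = 315; r_1 = 55; x0_2 = 230; y0_2 = 15; x1_2 = 310; y1_2 = 120; x0_3 = 285; y0_3 = 315; x1_3 = 350; y1_3 = 345; x_4 = 75; y_4 = 245; x0_5 = 10; x1_5 = 115; y1_5 = 70; x1_6 = 400; y1_6 = 60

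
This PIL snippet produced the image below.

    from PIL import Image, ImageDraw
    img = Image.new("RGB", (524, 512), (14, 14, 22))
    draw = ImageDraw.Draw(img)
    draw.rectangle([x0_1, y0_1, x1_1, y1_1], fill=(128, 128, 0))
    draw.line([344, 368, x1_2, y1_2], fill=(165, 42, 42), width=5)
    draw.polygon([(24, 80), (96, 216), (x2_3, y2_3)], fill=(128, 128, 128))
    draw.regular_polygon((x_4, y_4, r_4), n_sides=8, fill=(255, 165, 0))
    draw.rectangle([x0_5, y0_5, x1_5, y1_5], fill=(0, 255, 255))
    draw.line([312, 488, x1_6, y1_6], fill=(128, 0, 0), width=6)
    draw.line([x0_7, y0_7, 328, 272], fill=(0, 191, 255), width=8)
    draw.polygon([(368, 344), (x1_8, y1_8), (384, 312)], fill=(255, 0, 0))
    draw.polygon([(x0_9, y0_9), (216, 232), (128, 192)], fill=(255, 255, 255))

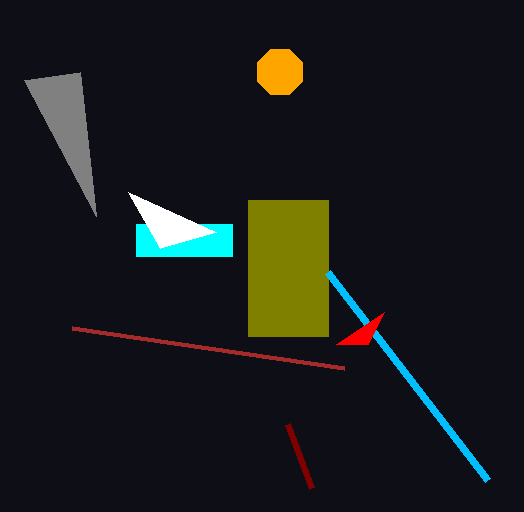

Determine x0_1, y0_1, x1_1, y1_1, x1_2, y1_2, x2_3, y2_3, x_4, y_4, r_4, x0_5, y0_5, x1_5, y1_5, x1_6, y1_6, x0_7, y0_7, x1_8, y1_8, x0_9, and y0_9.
x0_1 = 248; y0_1 = 200; x1_1 = 328; y1_1 = 336; x1_2 = 72; y1_2 = 328; x2_3 = 80; y2_3 = 72; x_4 = 280; y_4 = 72; r_4 = 24; x0_5 = 136; y0_5 = 224; x1_5 = 232; y1_5 = 256; x1_6 = 288; y1_6 = 424; x0_7 = 488; y0_7 = 480; x1_8 = 336; y1_8 = 344; x0_9 = 160; y0_9 = 248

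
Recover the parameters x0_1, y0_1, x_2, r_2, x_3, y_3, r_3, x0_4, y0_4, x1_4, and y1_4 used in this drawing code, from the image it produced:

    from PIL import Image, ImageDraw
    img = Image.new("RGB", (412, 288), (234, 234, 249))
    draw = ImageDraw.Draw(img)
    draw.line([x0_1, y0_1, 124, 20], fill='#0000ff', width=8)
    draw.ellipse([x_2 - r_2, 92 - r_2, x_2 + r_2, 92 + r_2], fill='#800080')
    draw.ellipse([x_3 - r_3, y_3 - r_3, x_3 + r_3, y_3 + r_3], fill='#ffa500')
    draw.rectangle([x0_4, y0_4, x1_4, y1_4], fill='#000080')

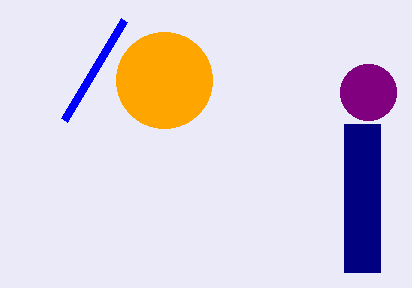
x0_1 = 64, y0_1 = 120, x_2 = 368, r_2 = 28, x_3 = 164, y_3 = 80, r_3 = 48, x0_4 = 344, y0_4 = 124, x1_4 = 380, y1_4 = 272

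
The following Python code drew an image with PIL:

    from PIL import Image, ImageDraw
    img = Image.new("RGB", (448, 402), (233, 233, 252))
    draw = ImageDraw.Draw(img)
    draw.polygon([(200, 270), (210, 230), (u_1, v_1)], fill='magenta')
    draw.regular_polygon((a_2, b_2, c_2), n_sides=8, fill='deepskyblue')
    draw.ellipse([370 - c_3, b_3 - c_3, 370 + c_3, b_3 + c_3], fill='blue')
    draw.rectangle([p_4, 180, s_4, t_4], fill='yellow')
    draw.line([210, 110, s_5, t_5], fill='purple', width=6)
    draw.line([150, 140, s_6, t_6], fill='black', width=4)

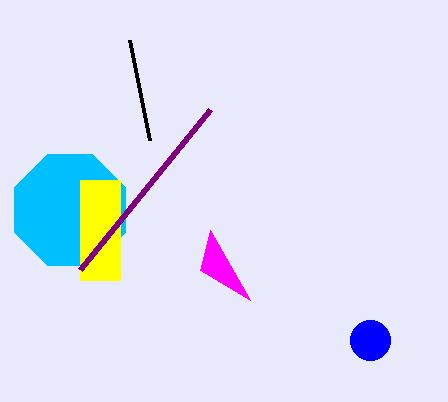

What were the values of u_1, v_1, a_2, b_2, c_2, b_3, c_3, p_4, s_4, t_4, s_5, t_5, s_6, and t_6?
u_1 = 250; v_1 = 300; a_2 = 70; b_2 = 210; c_2 = 60; b_3 = 340; c_3 = 20; p_4 = 80; s_4 = 120; t_4 = 280; s_5 = 80; t_5 = 270; s_6 = 130; t_6 = 40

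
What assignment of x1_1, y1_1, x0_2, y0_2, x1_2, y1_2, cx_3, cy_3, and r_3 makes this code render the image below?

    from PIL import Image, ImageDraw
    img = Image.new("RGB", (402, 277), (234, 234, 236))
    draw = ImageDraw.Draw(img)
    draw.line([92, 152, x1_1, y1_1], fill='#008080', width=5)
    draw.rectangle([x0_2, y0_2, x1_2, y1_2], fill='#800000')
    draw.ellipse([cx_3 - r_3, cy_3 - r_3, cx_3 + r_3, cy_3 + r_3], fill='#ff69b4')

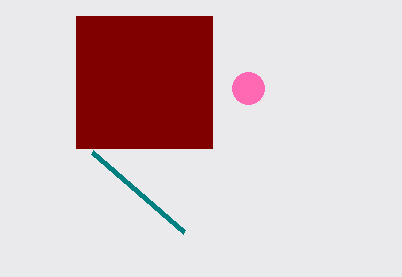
x1_1 = 184, y1_1 = 232, x0_2 = 76, y0_2 = 16, x1_2 = 212, y1_2 = 148, cx_3 = 248, cy_3 = 88, r_3 = 16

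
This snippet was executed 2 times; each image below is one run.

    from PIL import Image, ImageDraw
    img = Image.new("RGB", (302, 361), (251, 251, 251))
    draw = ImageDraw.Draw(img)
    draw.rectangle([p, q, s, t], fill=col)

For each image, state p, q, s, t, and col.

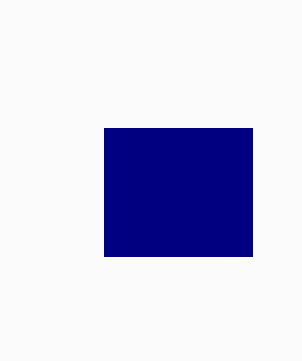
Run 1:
p = 104
q = 128
s = 252
t = 256
col = 'navy'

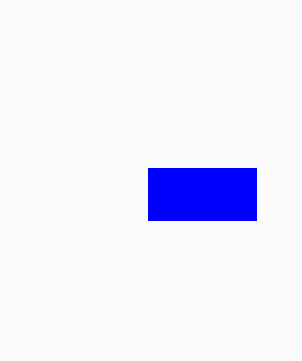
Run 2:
p = 148; q = 168; s = 256; t = 220; col = 'blue'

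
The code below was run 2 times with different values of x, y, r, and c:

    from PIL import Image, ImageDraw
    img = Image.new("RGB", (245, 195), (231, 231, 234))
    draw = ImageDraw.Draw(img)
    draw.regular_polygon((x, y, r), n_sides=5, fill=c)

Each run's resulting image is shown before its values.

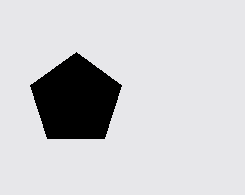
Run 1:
x = 76
y = 100
r = 48
c = 'black'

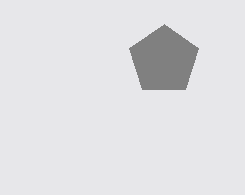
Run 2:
x = 164; y = 60; r = 36; c = 'gray'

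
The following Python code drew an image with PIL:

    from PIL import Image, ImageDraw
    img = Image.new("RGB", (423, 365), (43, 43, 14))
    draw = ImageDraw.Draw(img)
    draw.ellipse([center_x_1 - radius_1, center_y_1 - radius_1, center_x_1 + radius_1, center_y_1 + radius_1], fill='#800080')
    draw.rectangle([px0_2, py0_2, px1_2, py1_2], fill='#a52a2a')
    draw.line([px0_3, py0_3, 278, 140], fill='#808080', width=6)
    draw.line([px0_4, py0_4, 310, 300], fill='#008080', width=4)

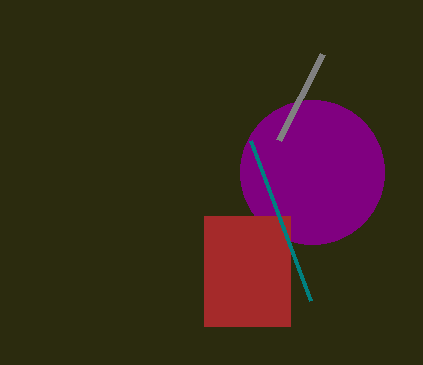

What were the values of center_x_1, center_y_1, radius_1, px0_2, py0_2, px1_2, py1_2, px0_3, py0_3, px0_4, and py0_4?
center_x_1 = 312
center_y_1 = 172
radius_1 = 72
px0_2 = 204
py0_2 = 216
px1_2 = 290
py1_2 = 326
px0_3 = 322
py0_3 = 54
px0_4 = 250
py0_4 = 140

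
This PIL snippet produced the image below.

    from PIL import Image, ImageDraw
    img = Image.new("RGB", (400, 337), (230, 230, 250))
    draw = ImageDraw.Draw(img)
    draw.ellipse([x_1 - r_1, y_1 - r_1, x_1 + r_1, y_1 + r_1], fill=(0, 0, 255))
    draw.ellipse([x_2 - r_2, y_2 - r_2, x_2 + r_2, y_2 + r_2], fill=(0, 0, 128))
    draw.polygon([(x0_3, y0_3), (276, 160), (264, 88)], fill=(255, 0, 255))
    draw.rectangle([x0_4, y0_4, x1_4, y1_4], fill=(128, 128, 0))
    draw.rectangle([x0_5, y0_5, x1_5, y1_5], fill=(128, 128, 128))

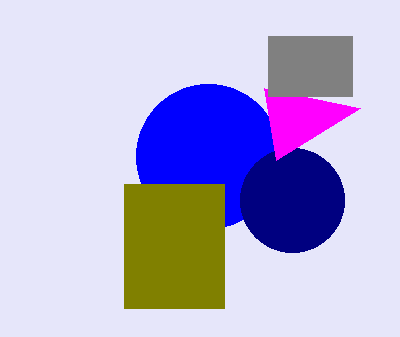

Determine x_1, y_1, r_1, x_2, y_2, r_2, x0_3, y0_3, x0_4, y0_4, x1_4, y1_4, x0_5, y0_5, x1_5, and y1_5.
x_1 = 208
y_1 = 156
r_1 = 72
x_2 = 292
y_2 = 200
r_2 = 52
x0_3 = 360
y0_3 = 108
x0_4 = 124
y0_4 = 184
x1_4 = 224
y1_4 = 308
x0_5 = 268
y0_5 = 36
x1_5 = 352
y1_5 = 96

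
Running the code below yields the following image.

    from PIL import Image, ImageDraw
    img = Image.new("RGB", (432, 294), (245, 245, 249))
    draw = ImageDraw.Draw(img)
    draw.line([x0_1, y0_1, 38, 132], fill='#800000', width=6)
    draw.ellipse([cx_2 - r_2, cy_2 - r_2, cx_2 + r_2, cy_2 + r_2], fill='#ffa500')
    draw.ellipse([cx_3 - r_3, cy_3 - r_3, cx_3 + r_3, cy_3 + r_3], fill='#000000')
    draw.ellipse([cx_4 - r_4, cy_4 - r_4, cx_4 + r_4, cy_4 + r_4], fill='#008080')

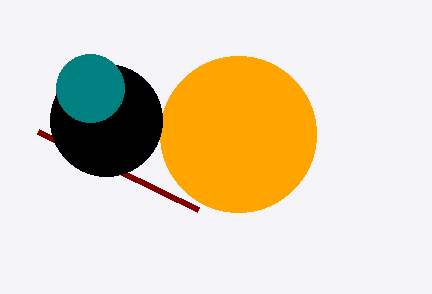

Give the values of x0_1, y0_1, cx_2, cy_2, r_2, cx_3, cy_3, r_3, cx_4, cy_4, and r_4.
x0_1 = 198; y0_1 = 210; cx_2 = 238; cy_2 = 134; r_2 = 78; cx_3 = 106; cy_3 = 120; r_3 = 56; cx_4 = 90; cy_4 = 88; r_4 = 34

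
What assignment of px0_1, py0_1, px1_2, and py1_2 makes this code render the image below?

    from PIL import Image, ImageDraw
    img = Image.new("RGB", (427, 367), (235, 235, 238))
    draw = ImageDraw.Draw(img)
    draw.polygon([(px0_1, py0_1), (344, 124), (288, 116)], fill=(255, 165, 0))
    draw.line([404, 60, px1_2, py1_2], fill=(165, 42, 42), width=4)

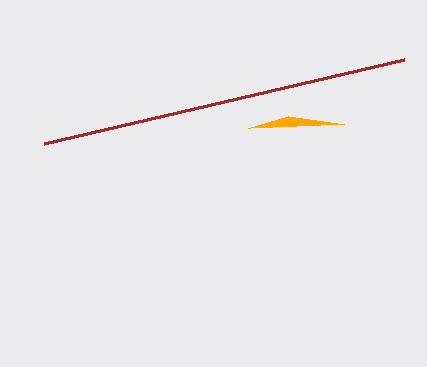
px0_1 = 248; py0_1 = 128; px1_2 = 44; py1_2 = 144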